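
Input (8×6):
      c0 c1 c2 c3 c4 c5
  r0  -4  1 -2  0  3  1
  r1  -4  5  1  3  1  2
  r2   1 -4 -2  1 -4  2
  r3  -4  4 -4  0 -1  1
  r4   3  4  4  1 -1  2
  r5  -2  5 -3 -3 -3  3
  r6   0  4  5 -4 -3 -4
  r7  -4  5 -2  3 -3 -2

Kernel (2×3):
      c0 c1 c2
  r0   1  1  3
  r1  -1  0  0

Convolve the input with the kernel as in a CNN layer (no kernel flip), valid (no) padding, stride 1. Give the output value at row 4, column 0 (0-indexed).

21

The receptive field on the input at this output position is [3 4 4 / -2 5 -3]. Elementwise product with the kernel and sum: 3·1 + 4·1 + 4·3 + -2·-1.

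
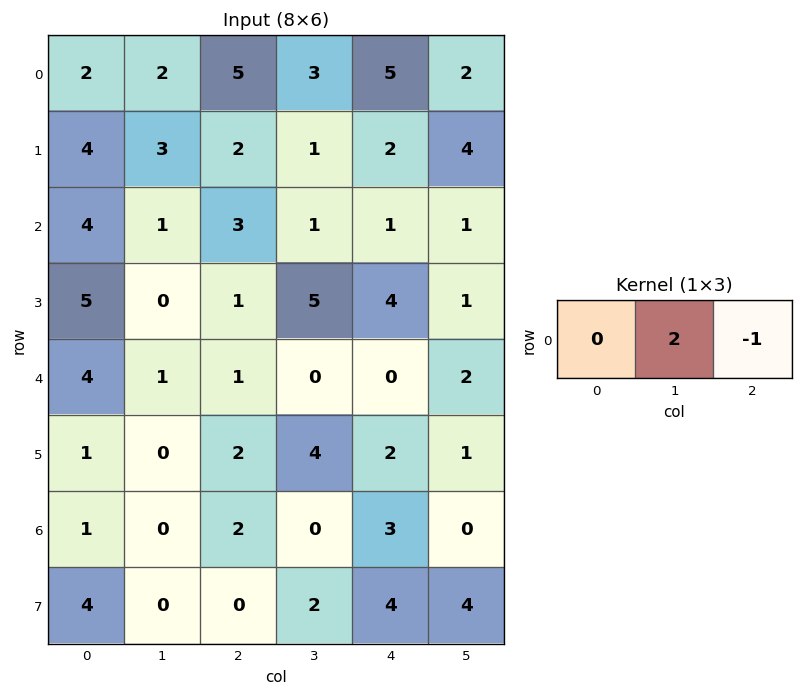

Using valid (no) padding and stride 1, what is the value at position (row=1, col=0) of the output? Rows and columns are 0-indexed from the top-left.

4

The receptive field on the input at this output position is [4 3 2]. Elementwise product with the kernel and sum: 3·2 + 2·-1.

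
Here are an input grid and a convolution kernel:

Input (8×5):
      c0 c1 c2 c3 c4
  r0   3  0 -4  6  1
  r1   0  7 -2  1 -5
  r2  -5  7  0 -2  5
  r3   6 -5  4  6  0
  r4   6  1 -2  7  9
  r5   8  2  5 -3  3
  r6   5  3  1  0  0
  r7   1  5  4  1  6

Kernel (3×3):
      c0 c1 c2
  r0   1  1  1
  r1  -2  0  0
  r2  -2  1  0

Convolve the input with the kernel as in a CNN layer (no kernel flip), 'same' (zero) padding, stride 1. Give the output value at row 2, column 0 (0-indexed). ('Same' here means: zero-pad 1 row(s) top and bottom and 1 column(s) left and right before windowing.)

13

The receptive field on the zero-padded input at this output position is [0 0 7 / 0 -5 7 / 0 6 -5]. Elementwise product with the kernel and sum: 0·1 + 0·1 + 7·1 + 0·-2 + 0·-2 + 6·1.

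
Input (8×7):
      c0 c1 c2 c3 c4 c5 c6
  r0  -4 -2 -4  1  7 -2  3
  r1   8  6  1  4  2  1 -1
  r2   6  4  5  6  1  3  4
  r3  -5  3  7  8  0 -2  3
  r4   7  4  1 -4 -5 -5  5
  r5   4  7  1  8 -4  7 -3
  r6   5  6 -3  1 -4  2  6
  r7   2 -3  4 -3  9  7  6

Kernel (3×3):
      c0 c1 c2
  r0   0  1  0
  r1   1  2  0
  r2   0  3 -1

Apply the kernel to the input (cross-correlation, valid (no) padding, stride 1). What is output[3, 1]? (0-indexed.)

8

The receptive field on the input at this output position is [3 7 8 / 4 1 -4 / 7 1 8]. Elementwise product with the kernel and sum: 7·1 + 4·1 + 1·2 + 1·3 + 8·-1.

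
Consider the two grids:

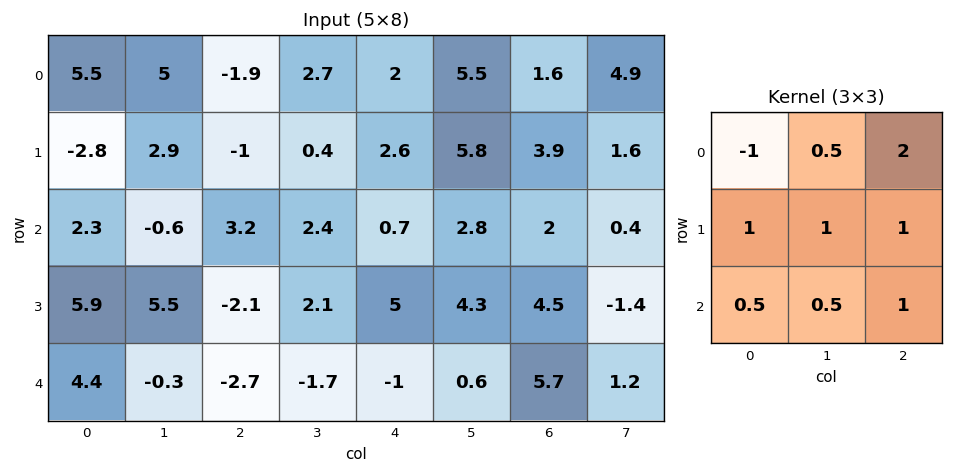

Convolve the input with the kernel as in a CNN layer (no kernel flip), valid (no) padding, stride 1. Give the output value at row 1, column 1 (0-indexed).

6.2

The receptive field on the input at this output position is [2.9 -1 0.4 / -0.6 3.2 2.4 / 5.5 -2.1 2.1]. Elementwise product with the kernel and sum: 2.9·-1 + -1·0.5 + 0.4·2 + -0.6·1 + 3.2·1 + 2.4·1 + 5.5·0.5 + -2.1·0.5 + 2.1·1.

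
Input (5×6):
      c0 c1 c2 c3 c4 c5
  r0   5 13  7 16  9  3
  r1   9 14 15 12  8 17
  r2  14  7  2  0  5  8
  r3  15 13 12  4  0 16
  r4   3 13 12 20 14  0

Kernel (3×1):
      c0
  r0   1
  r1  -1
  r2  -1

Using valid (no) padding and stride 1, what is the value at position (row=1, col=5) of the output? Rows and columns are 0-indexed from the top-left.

The receptive field on the input at this output position is [17 / 8 / 16]. Elementwise product with the kernel and sum: 17·1 + 8·-1 + 16·-1.

-7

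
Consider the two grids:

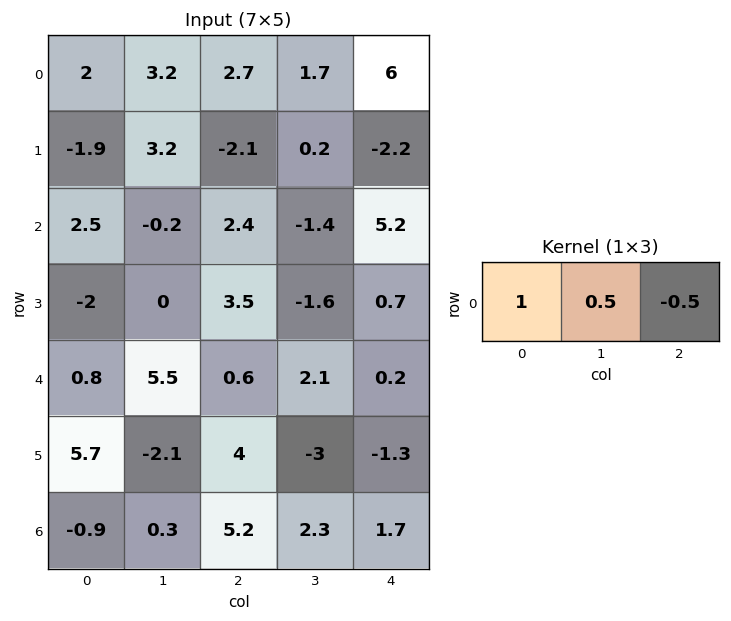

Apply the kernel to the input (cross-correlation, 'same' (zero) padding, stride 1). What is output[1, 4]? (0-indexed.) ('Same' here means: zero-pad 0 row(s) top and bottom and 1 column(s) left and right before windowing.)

The receptive field on the zero-padded input at this output position is [0.2 -2.2 0]. Elementwise product with the kernel and sum: 0.2·1 + -2.2·0.5 + 0·-0.5.

-0.9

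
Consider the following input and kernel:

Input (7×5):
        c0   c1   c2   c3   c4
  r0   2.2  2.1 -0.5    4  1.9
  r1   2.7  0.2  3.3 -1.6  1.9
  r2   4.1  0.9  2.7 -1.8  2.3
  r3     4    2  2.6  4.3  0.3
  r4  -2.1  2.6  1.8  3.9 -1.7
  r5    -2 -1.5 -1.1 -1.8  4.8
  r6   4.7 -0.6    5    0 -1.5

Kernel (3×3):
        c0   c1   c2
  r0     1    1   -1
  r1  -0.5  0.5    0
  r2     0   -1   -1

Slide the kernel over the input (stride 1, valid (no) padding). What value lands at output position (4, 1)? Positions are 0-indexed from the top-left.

-4.3

The receptive field on the input at this output position is [2.6 1.8 3.9 / -1.5 -1.1 -1.8 / -0.6 5 0]. Elementwise product with the kernel and sum: 2.6·1 + 1.8·1 + 3.9·-1 + -1.5·-0.5 + -1.1·0.5 + 5·-1 + 0·-1.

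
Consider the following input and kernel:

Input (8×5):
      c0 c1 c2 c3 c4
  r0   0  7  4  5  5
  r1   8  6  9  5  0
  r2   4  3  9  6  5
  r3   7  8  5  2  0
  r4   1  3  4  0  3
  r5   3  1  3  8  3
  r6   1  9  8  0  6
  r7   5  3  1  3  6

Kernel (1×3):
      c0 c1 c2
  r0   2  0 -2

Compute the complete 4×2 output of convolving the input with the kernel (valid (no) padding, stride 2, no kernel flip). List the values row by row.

Output[0,0]: The receptive field on the input at this output position is [0 7 4]. Elementwise product with the kernel and sum: 0·2 + 4·-2.
Output[0,1]: The receptive field on the input at this output position is [4 5 5]. Elementwise product with the kernel and sum: 4·2 + 5·-2.

-8 -2
-10 8
-6 2
-14 4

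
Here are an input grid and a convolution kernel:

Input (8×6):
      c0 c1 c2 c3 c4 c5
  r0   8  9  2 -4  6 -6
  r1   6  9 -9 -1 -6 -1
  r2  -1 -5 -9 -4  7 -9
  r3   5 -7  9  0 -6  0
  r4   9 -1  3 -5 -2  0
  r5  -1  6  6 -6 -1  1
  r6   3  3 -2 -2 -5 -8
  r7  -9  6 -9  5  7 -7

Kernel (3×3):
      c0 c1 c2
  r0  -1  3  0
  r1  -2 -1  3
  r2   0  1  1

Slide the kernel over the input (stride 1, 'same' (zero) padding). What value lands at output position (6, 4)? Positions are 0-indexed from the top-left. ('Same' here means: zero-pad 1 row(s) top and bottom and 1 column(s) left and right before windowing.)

The receptive field on the zero-padded input at this output position is [-6 -1 1 / -2 -5 -8 / 5 7 -7]. Elementwise product with the kernel and sum: -6·-1 + -1·3 + -2·-2 + -5·-1 + -8·3 + 7·1 + -7·1.

-12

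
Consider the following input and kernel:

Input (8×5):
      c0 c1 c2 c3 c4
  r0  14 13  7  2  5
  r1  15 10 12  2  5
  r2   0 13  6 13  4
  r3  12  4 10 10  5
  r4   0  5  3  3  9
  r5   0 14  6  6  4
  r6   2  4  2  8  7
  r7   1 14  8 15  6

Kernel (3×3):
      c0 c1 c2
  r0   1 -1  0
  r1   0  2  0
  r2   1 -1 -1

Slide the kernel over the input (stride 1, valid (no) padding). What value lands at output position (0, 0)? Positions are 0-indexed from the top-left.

2

The receptive field on the input at this output position is [14 13 7 / 15 10 12 / 0 13 6]. Elementwise product with the kernel and sum: 14·1 + 13·-1 + 10·2 + 0·1 + 13·-1 + 6·-1.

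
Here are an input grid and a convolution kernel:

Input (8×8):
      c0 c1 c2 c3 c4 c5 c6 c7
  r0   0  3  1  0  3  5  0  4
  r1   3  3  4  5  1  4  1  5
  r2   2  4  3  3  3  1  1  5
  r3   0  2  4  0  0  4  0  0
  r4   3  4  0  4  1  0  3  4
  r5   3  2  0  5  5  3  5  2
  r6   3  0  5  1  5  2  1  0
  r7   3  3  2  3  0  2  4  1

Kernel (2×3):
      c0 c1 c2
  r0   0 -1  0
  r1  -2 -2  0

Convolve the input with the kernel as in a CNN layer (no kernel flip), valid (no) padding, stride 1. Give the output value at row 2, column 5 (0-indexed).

-9

The receptive field on the input at this output position is [1 1 5 / 4 0 0]. Elementwise product with the kernel and sum: 1·-1 + 4·-2 + 0·-2.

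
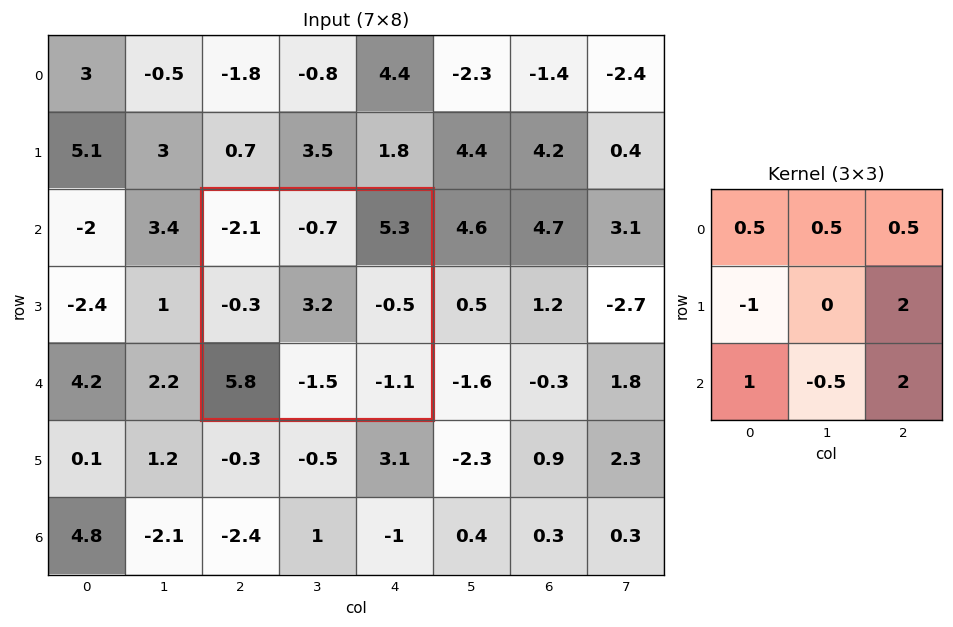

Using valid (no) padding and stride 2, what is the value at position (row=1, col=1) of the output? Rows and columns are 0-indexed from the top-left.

The receptive field on the input at this output position is [-2.1 -0.7 5.3 / -0.3 3.2 -0.5 / 5.8 -1.5 -1.1]. Elementwise product with the kernel and sum: -2.1·0.5 + -0.7·0.5 + 5.3·0.5 + -0.3·-1 + -0.5·2 + 5.8·1 + -1.5·-0.5 + -1.1·2.

4.9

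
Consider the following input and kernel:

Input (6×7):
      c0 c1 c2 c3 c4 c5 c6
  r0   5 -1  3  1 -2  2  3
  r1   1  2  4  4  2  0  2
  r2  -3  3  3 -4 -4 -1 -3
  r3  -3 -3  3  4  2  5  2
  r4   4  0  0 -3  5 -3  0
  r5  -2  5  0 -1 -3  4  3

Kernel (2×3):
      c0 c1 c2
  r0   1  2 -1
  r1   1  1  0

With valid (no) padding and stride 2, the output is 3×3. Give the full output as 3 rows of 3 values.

Output[0,0]: The receptive field on the input at this output position is [5 -1 3 / 1 2 4]. Elementwise product with the kernel and sum: 5·1 + -1·2 + 3·-1 + 1·1 + 2·1.

3 15 1
-6 6 4
7 -12 0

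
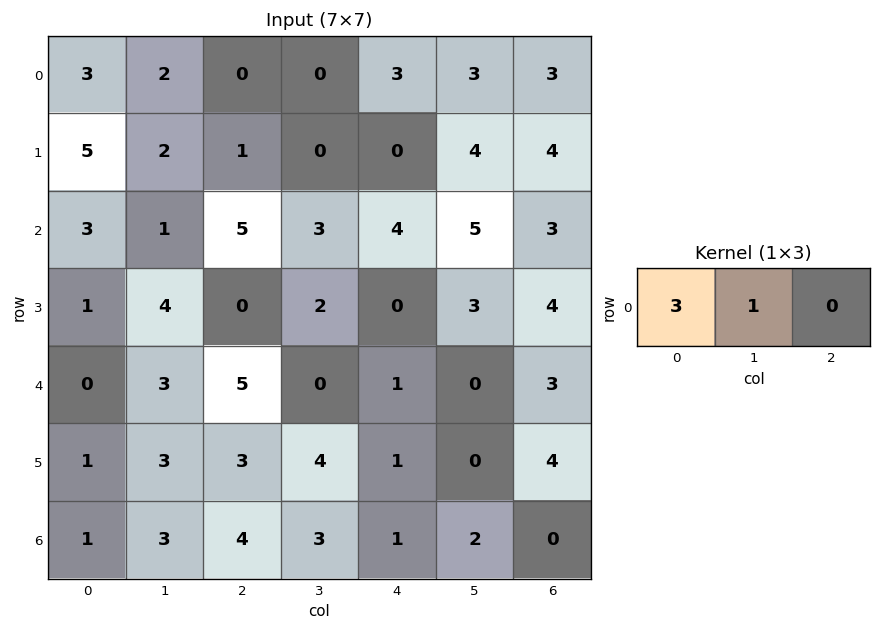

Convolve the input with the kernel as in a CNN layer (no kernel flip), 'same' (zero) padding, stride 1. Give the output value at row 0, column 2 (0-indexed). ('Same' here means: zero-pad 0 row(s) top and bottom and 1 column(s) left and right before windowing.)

The receptive field on the zero-padded input at this output position is [2 0 0]. Elementwise product with the kernel and sum: 2·3 + 0·1.

6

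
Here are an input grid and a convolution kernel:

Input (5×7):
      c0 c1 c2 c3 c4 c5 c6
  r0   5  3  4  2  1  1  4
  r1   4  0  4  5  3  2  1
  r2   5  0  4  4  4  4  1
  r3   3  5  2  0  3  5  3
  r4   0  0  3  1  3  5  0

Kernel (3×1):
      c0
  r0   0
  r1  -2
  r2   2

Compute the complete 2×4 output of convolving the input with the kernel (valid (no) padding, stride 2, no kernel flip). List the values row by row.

2 0 2 0
-6 2 0 -6

Output[0,0]: The receptive field on the input at this output position is [5 / 4 / 5]. Elementwise product with the kernel and sum: 4·-2 + 5·2.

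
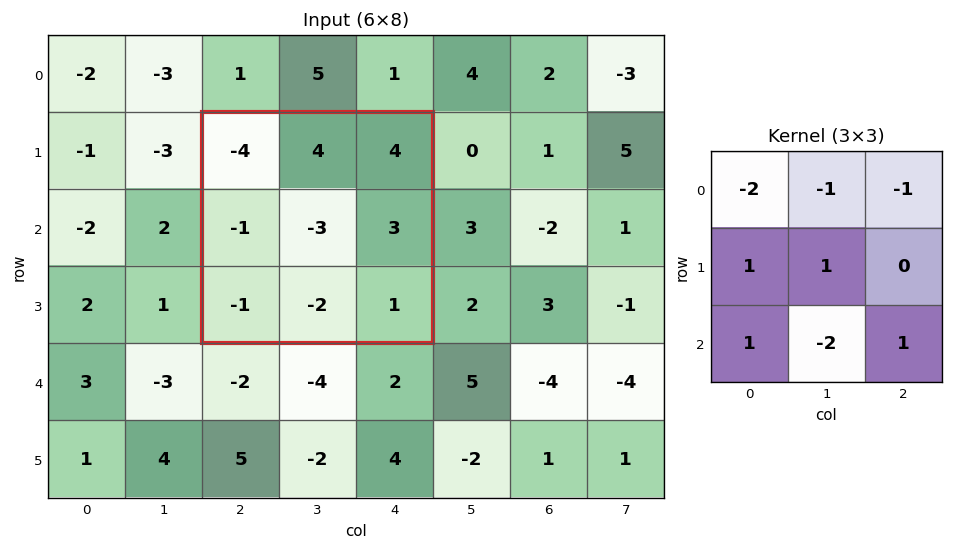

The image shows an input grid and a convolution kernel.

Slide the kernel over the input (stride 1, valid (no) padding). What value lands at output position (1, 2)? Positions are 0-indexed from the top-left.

0

The receptive field on the input at this output position is [-4 4 4 / -1 -3 3 / -1 -2 1]. Elementwise product with the kernel and sum: -4·-2 + 4·-1 + 4·-1 + -1·1 + -3·1 + -1·1 + -2·-2 + 1·1.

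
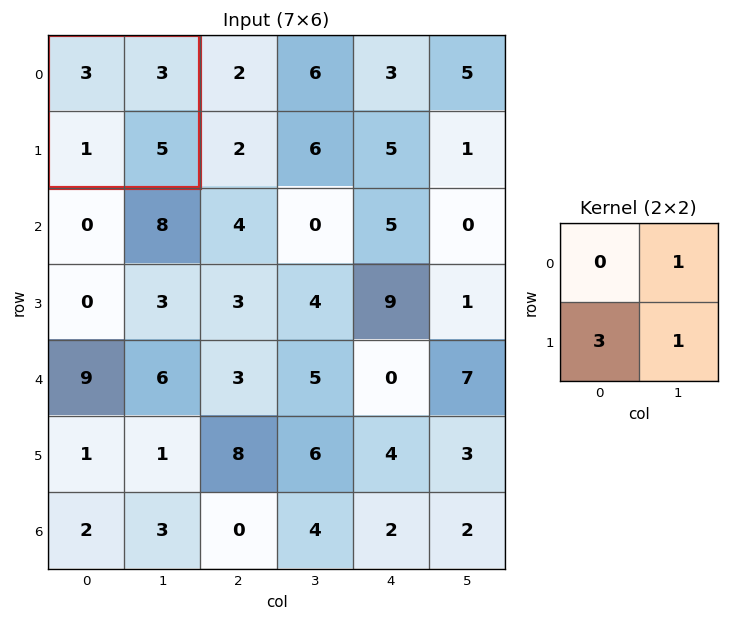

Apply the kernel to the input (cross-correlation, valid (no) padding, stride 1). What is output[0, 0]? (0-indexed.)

The receptive field on the input at this output position is [3 3 / 1 5]. Elementwise product with the kernel and sum: 3·1 + 1·3 + 5·1.

11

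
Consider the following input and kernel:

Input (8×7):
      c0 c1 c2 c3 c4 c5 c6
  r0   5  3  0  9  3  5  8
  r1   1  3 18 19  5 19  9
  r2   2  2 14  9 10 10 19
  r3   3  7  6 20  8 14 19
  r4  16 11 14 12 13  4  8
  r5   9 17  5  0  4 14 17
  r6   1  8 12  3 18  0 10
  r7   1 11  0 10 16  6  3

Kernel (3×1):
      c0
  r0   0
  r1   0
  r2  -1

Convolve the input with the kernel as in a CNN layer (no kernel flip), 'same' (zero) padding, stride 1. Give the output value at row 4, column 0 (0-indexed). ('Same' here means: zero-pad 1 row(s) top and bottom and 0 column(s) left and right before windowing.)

The receptive field on the zero-padded input at this output position is [3 / 16 / 9]. Elementwise product with the kernel and sum: 9·-1.

-9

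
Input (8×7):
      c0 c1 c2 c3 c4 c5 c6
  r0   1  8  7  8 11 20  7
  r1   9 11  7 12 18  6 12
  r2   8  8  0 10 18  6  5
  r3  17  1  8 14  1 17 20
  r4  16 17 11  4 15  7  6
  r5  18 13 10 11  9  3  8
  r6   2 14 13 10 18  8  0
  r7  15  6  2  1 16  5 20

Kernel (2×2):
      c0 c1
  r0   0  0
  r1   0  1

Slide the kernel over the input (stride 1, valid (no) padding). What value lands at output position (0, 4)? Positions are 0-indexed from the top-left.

6

The receptive field on the input at this output position is [11 20 / 18 6]. Elementwise product with the kernel and sum: 6·1.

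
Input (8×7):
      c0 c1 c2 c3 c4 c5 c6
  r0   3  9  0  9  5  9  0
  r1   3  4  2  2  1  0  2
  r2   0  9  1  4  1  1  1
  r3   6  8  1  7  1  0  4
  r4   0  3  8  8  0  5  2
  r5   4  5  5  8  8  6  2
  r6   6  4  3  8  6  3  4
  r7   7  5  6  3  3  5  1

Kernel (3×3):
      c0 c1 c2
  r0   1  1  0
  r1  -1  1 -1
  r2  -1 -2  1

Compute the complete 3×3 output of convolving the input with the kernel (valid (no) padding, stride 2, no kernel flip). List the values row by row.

Output[0,0]: The receptive field on the input at this output position is [3 9 0 / 3 4 2 / 0 9 1]. Elementwise product with the kernel and sum: 3·1 + 9·1 + 3·-1 + 4·1 + 2·-1 + 0·-1 + 9·-2 + 1·1.

-6 0 9
12 -14 -11
-12 -2 -7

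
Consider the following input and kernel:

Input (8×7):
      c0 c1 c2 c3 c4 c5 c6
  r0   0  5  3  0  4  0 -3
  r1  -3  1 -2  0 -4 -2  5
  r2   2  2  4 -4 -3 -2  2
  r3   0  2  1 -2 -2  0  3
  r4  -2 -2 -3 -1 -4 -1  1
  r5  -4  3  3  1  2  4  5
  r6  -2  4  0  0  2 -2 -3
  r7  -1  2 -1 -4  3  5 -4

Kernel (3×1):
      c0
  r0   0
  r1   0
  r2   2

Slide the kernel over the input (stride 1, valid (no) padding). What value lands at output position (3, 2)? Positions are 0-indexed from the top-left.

The receptive field on the input at this output position is [1 / -3 / 3]. Elementwise product with the kernel and sum: 3·2.

6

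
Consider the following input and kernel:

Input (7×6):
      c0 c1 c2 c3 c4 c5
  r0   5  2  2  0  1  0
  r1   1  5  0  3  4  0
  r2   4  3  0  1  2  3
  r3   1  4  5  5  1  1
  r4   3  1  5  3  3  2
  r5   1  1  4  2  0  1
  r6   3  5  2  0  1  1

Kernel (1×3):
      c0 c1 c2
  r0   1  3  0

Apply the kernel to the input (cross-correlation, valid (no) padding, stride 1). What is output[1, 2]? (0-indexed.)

The receptive field on the input at this output position is [0 3 4]. Elementwise product with the kernel and sum: 0·1 + 3·3.

9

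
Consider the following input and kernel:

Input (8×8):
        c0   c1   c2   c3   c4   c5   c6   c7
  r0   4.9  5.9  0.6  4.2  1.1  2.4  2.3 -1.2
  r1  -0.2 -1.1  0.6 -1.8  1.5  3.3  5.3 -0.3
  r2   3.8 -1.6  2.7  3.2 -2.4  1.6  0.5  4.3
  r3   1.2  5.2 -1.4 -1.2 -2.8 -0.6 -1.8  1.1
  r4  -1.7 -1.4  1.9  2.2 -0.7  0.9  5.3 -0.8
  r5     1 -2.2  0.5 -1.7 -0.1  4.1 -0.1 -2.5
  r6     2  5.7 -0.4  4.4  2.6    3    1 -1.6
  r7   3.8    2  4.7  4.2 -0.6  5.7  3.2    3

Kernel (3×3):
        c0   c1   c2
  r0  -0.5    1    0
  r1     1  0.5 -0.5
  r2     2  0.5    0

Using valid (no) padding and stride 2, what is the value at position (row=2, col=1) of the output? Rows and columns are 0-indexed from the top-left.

2.35

The receptive field on the input at this output position is [1.9 2.2 -0.7 / 0.5 -1.7 -0.1 / -0.4 4.4 2.6]. Elementwise product with the kernel and sum: 1.9·-0.5 + 2.2·1 + 0.5·1 + -1.7·0.5 + -0.1·-0.5 + -0.4·2 + 4.4·0.5.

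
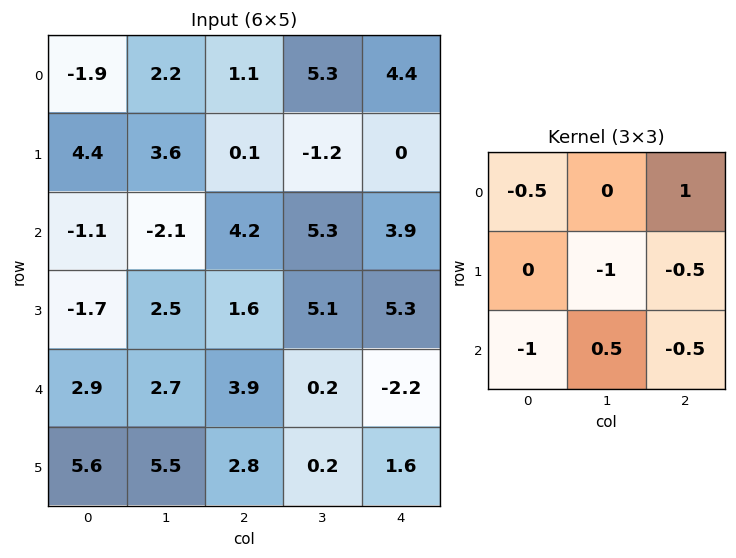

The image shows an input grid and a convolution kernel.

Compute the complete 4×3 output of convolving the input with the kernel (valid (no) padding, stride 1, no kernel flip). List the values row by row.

Output[0,0]: The receptive field on the input at this output position is [-1.9 2.2 1.1 / 4.4 3.6 0.1 / -1.1 -2.1 4.2]. Elementwise product with the kernel and sum: -1.9·-0.5 + 1.1·1 + 3.6·-1 + 0.1·-0.5 + -1.1·-1 + -2.1·0.5 + 4.2·-0.5.
Output[0,1]: The receptive field on the input at this output position is [2.2 1.1 5.3 / 3.6 0.1 -1.2 / -2.1 4.2 5.3]. Elementwise product with the kernel and sum: 2.2·-0.5 + 5.3·1 + 0.1·-1 + -1.2·-0.5 + -2.1·-1 + 4.2·0.5 + 5.3·-0.5.

-3.65 6.25 1.55
0.05 -14.1 -9
-2.05 1.35 -8.65
-6.45 -4.35 1.9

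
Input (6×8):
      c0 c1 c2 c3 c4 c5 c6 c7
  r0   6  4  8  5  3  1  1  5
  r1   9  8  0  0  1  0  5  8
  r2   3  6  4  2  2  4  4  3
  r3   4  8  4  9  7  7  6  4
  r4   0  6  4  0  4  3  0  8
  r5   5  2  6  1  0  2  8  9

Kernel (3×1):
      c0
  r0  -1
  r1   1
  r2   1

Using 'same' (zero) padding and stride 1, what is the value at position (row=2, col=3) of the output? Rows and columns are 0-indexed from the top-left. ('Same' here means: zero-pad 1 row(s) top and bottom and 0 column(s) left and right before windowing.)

11

The receptive field on the zero-padded input at this output position is [0 / 2 / 9]. Elementwise product with the kernel and sum: 0·-1 + 2·1 + 9·1.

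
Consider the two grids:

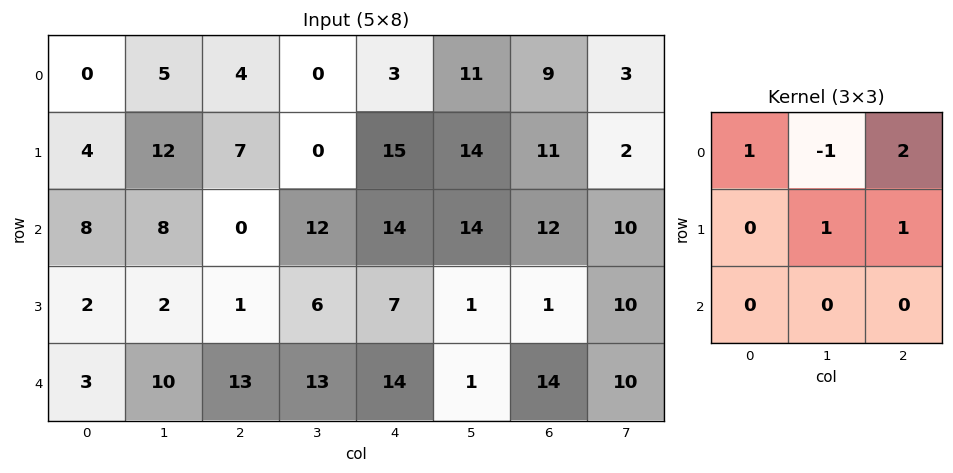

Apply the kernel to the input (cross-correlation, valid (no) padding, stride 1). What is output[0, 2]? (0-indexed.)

The receptive field on the input at this output position is [4 0 3 / 7 0 15 / 0 12 14]. Elementwise product with the kernel and sum: 4·1 + 0·-1 + 3·2 + 0·1 + 15·1.

25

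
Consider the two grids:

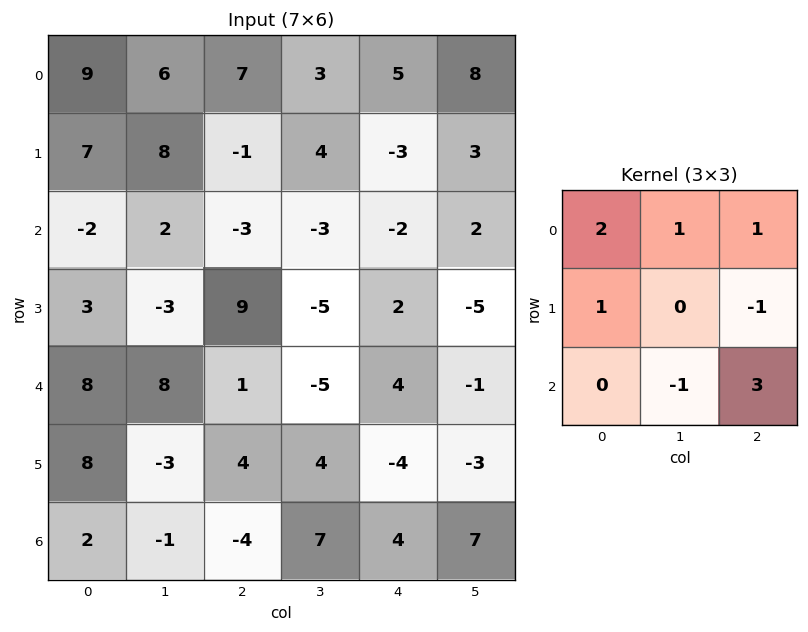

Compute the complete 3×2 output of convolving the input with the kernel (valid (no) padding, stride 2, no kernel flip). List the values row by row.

Output[0,0]: The receptive field on the input at this output position is [9 6 7 / 7 8 -1 / -2 2 -3]. Elementwise product with the kernel and sum: 9·2 + 6·1 + 7·1 + 7·1 + -1·-1 + 2·-1 + -3·3.

28 21
-16 13
18 14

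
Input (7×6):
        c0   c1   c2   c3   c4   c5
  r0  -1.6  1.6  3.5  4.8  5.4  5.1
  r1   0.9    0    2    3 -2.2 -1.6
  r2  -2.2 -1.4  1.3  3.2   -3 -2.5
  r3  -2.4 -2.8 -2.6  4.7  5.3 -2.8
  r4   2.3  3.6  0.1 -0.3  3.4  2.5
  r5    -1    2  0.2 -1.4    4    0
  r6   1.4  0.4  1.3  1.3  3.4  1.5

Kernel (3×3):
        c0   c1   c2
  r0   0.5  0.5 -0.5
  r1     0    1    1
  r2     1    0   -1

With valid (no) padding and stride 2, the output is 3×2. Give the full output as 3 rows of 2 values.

Output[0,0]: The receptive field on the input at this output position is [-1.6 1.6 3.5 / 0.9 0 2 / -2.2 -1.4 1.3]. Elementwise product with the kernel and sum: -1.6·0.5 + 1.6·0.5 + 3.5·-0.5 + 0·1 + 2·1 + -2.2·1 + 1.3·-1.

-3.25 6.55
-5.65 10.45
5.2 -1.3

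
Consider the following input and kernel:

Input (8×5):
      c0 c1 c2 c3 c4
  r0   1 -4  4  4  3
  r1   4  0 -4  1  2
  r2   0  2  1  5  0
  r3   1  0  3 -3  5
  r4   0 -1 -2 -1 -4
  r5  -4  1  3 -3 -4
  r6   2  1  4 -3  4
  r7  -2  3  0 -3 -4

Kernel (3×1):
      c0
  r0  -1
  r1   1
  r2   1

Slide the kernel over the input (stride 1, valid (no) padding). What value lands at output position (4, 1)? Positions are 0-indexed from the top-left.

The receptive field on the input at this output position is [-1 / 1 / 1]. Elementwise product with the kernel and sum: -1·-1 + 1·1 + 1·1.

3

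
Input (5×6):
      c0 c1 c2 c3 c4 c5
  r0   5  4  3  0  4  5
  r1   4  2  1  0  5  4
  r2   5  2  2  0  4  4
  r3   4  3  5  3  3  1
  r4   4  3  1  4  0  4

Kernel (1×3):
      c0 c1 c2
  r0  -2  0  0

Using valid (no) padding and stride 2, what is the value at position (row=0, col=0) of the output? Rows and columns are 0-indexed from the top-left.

The receptive field on the input at this output position is [5 4 3]. Elementwise product with the kernel and sum: 5·-2.

-10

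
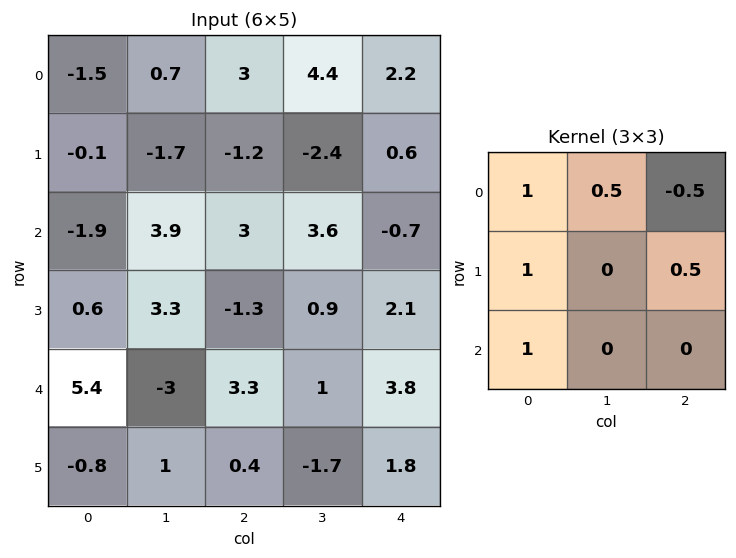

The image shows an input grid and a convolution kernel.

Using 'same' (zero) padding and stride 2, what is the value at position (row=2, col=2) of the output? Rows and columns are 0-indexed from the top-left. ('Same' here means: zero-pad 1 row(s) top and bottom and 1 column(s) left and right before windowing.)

1.25

The receptive field on the zero-padded input at this output position is [0.9 2.1 0 / 1 3.8 0 / -1.7 1.8 0]. Elementwise product with the kernel and sum: 0.9·1 + 2.1·0.5 + 0·-0.5 + 1·1 + 0·0.5 + -1.7·1.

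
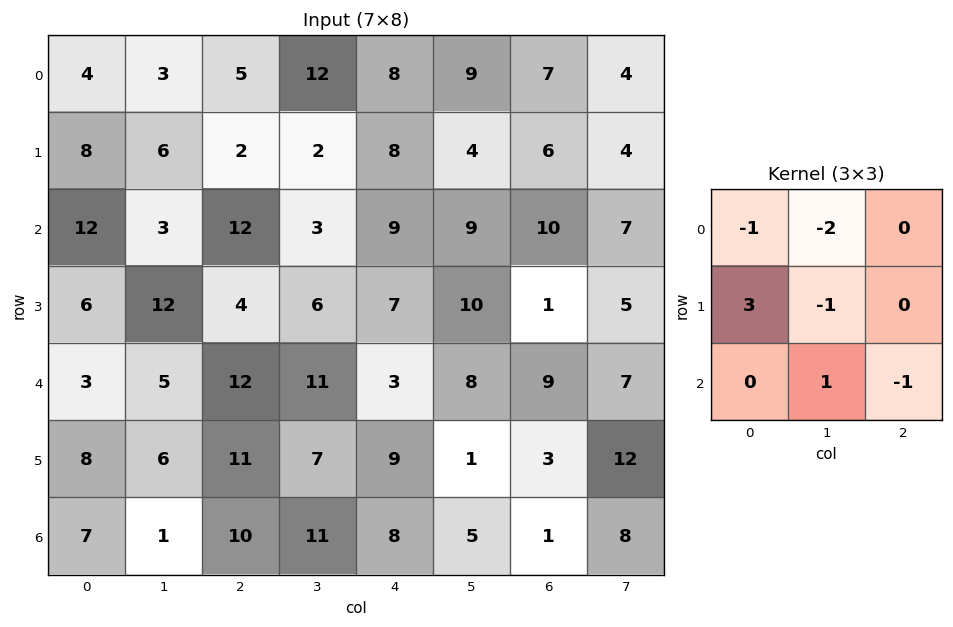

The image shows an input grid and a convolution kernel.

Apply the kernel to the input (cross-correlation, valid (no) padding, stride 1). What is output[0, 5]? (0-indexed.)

-14

The receptive field on the input at this output position is [9 7 4 / 4 6 4 / 9 10 7]. Elementwise product with the kernel and sum: 9·-1 + 7·-2 + 4·3 + 6·-1 + 10·1 + 7·-1.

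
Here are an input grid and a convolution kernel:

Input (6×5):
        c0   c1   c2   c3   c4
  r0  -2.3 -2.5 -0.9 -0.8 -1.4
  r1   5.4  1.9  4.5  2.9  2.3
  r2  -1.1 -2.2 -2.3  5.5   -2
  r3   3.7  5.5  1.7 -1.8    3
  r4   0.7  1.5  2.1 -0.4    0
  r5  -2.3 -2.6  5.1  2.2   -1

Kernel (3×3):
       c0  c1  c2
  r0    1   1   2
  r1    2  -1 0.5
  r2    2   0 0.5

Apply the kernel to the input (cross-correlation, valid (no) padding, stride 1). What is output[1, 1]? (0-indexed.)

The receptive field on the input at this output position is [1.9 4.5 2.9 / -2.2 -2.3 5.5 / 5.5 1.7 -1.8]. Elementwise product with the kernel and sum: 1.9·1 + 4.5·1 + 2.9·2 + -2.2·2 + -2.3·-1 + 5.5·0.5 + 5.5·2 + -1.8·0.5.

22.95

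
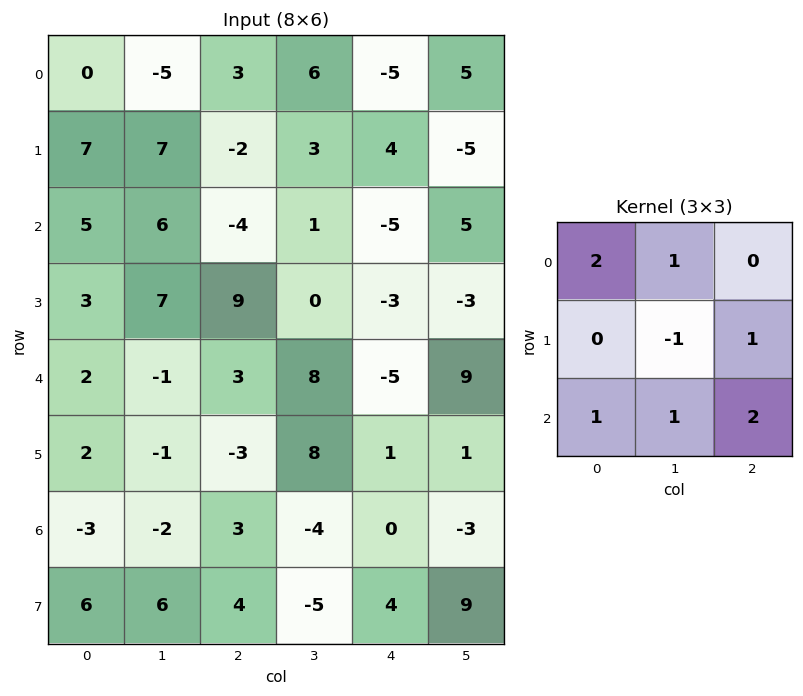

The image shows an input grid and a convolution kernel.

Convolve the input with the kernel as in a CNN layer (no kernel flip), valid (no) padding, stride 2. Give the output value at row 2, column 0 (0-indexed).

2

The receptive field on the input at this output position is [2 -1 3 / 2 -1 -3 / -3 -2 3]. Elementwise product with the kernel and sum: 2·2 + -1·1 + -1·-1 + -3·1 + -3·1 + -2·1 + 3·2.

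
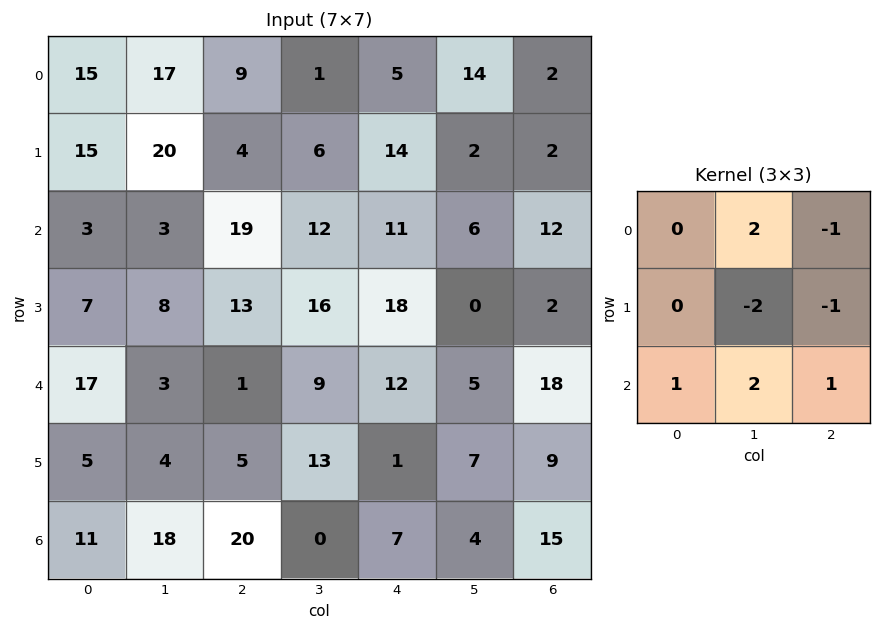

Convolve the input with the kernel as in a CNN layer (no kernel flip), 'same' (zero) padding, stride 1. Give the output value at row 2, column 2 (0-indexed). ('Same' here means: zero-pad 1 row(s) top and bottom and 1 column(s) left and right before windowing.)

The receptive field on the zero-padded input at this output position is [20 4 6 / 3 19 12 / 8 13 16]. Elementwise product with the kernel and sum: 4·2 + 6·-1 + 19·-2 + 12·-1 + 8·1 + 13·2 + 16·1.

2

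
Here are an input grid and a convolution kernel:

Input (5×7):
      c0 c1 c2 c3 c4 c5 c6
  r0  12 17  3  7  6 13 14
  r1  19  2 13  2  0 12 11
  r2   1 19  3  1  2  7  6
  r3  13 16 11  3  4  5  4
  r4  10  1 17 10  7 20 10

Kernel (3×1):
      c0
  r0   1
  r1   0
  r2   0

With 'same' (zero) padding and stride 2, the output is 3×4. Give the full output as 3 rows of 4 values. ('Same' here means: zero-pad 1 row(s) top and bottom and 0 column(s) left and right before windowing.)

0 0 0 0
19 13 0 11
13 11 4 4

Output[0,0]: The receptive field on the zero-padded input at this output position is [0 / 12 / 19]. Elementwise product with the kernel and sum: 0·1.
Output[0,1]: The receptive field on the zero-padded input at this output position is [0 / 3 / 13]. Elementwise product with the kernel and sum: 0·1.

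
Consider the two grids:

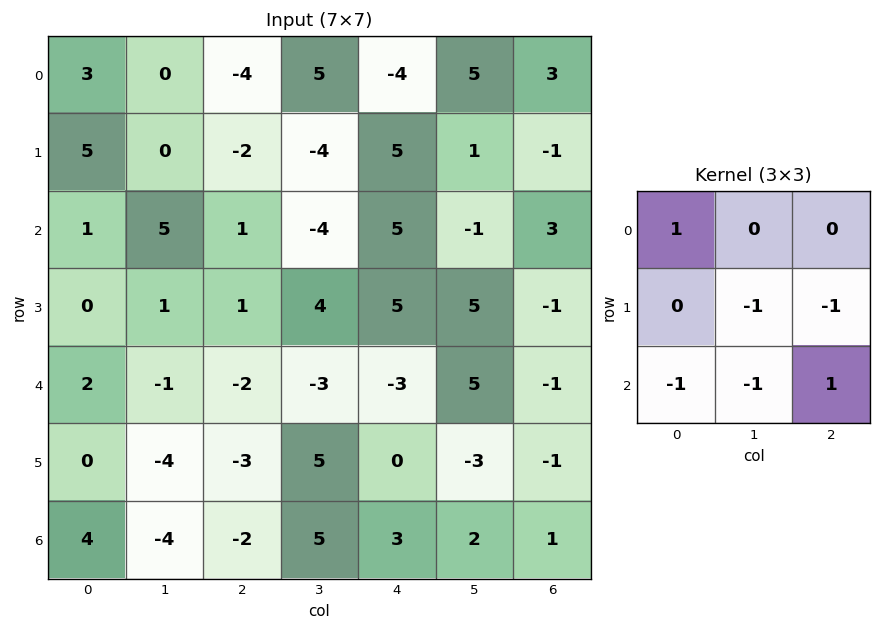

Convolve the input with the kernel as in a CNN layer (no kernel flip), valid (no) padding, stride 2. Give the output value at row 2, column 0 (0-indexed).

7

The receptive field on the input at this output position is [2 -1 -2 / 0 -4 -3 / 4 -4 -2]. Elementwise product with the kernel and sum: 2·1 + -4·-1 + -3·-1 + 4·-1 + -4·-1 + -2·1.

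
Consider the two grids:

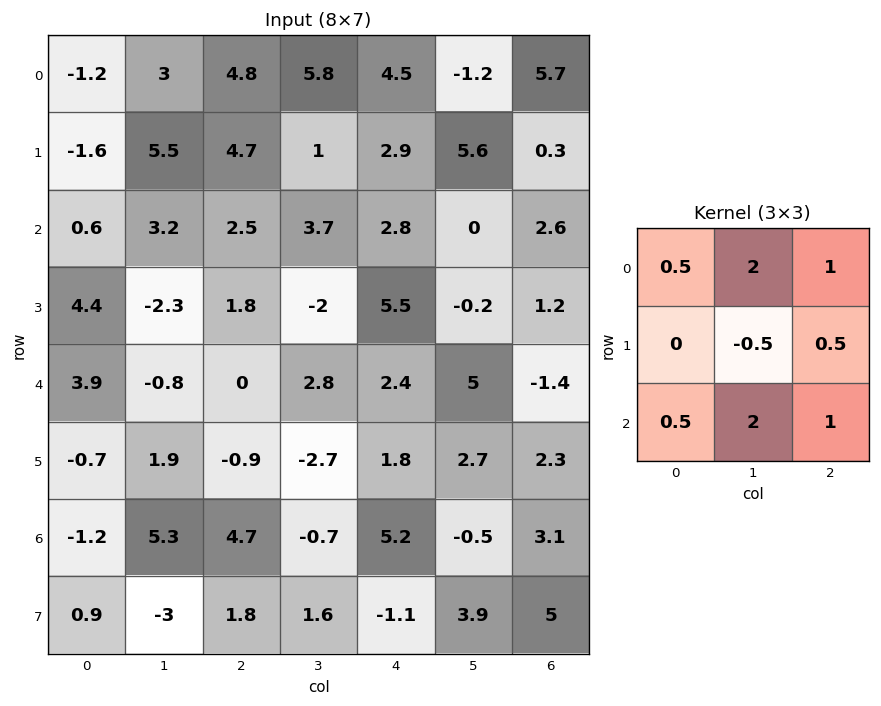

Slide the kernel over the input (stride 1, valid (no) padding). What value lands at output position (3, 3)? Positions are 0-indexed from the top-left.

The receptive field on the input at this output position is [-2 5.5 -0.2 / 2.8 2.4 5 / -2.7 1.8 2.7]. Elementwise product with the kernel and sum: -2·0.5 + 5.5·2 + -0.2·1 + 2.4·-0.5 + 5·0.5 + -2.7·0.5 + 1.8·2 + 2.7·1.

16.05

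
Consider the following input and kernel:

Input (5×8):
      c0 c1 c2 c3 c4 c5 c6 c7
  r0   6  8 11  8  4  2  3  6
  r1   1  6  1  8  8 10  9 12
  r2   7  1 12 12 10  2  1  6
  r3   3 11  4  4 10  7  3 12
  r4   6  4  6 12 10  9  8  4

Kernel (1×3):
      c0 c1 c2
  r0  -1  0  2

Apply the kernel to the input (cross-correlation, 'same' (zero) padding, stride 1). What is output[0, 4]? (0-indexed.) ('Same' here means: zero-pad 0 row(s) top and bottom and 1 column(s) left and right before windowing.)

The receptive field on the zero-padded input at this output position is [8 4 2]. Elementwise product with the kernel and sum: 8·-1 + 2·2.

-4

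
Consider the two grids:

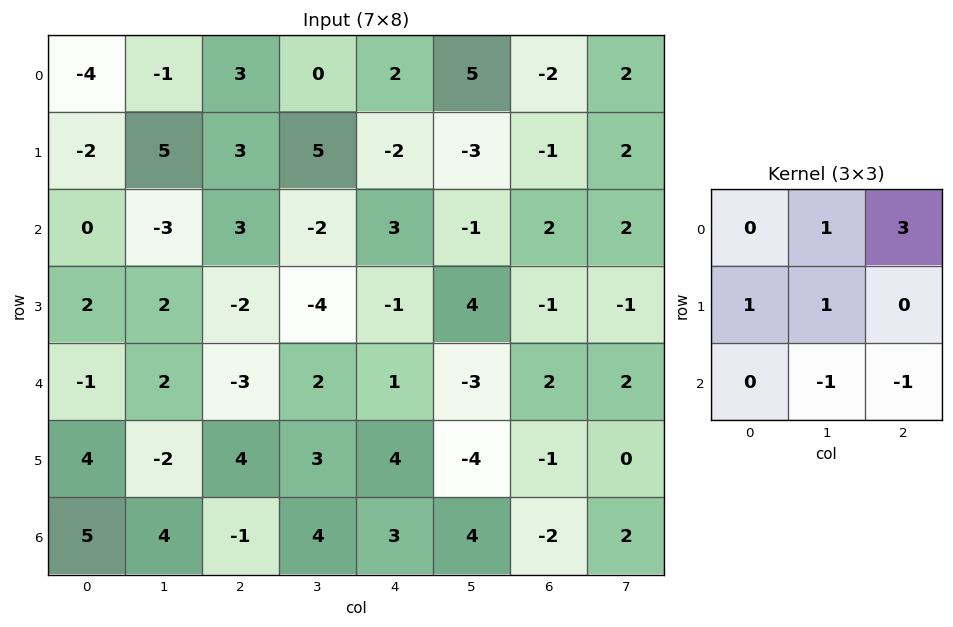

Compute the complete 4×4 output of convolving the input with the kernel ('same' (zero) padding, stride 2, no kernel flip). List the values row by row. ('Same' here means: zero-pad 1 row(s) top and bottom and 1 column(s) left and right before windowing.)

Output[0,0]: The receptive field on the zero-padded input at this output position is [0 0 0 / 0 -4 -1 / 0 -2 5]. Elementwise product with the kernel and sum: 0·1 + 0·3 + 0·1 + -4·1 + -2·-1 + 5·-1.
Output[0,1]: The receptive field on the zero-padded input at this output position is [0 0 0 / -1 3 0 / 5 3 5]. Elementwise product with the kernel and sum: 0·1 + 0·3 + -1·1 + 3·1 + 3·-1 + 5·-1.

-7 -6 7 2
9 24 -13 8
5 -22 14 -4
3 16 -1 1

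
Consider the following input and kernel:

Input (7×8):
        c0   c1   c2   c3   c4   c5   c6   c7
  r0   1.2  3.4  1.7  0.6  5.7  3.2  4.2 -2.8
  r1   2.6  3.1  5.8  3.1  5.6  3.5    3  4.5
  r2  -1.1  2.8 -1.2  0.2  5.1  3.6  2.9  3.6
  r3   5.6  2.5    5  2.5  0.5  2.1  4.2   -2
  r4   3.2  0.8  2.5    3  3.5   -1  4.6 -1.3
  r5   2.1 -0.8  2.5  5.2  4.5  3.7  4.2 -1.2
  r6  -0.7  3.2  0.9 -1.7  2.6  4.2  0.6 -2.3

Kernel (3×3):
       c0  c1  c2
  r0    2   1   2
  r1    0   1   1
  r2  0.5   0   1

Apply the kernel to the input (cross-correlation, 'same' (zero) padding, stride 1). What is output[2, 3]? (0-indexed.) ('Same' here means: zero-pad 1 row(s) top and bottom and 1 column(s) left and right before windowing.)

34.2

The receptive field on the zero-padded input at this output position is [5.8 3.1 5.6 / -1.2 0.2 5.1 / 5 2.5 0.5]. Elementwise product with the kernel and sum: 5.8·2 + 3.1·1 + 5.6·2 + 0.2·1 + 5.1·1 + 5·0.5 + 0.5·1.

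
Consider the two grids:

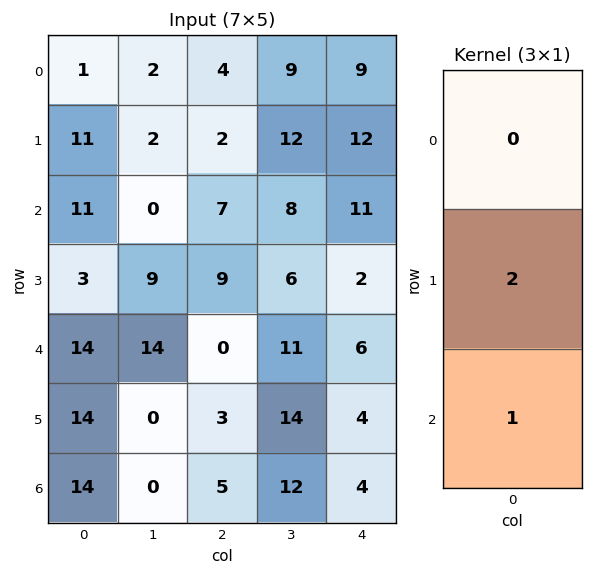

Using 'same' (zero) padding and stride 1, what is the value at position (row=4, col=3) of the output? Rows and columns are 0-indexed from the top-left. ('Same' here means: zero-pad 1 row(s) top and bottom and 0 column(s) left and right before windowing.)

36

The receptive field on the zero-padded input at this output position is [6 / 11 / 14]. Elementwise product with the kernel and sum: 11·2 + 14·1.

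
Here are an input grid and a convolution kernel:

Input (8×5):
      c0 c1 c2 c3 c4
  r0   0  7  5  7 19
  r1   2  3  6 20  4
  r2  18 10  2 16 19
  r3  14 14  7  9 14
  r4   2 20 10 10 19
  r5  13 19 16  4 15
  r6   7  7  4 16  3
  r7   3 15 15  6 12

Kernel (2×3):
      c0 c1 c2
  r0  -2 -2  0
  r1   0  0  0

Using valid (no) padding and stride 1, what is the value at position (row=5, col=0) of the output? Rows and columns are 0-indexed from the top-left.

-64

The receptive field on the input at this output position is [13 19 16 / 7 7 4]. Elementwise product with the kernel and sum: 13·-2 + 19·-2.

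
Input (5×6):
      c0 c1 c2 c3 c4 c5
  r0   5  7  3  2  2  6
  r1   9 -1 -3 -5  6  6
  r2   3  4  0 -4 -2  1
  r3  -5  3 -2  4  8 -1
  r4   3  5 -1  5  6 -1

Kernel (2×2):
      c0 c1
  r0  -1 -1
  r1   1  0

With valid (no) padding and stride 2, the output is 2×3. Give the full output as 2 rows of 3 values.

Output[0,0]: The receptive field on the input at this output position is [5 7 / 9 -1]. Elementwise product with the kernel and sum: 5·-1 + 7·-1 + 9·1.
Output[0,1]: The receptive field on the input at this output position is [3 2 / -3 -5]. Elementwise product with the kernel and sum: 3·-1 + 2·-1 + -3·1.

-3 -8 -2
-12 2 9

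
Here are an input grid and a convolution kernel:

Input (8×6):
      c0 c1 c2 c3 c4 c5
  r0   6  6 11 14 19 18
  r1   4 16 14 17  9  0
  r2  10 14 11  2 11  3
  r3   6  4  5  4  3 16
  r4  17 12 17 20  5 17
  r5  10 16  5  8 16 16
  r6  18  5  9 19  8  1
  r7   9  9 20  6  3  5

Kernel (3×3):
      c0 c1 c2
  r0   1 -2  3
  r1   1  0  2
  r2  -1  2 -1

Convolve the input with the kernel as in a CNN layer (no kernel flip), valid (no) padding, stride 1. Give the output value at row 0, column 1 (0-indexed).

82

The receptive field on the input at this output position is [6 11 14 / 16 14 17 / 14 11 2]. Elementwise product with the kernel and sum: 6·1 + 11·-2 + 14·3 + 16·1 + 17·2 + 14·-1 + 11·2 + 2·-1.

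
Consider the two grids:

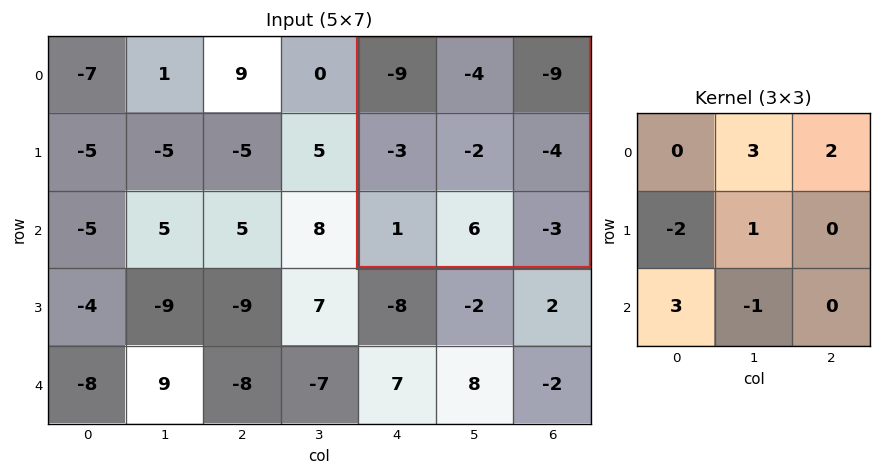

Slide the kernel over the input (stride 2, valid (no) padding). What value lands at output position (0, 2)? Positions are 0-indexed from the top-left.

The receptive field on the input at this output position is [-9 -4 -9 / -3 -2 -4 / 1 6 -3]. Elementwise product with the kernel and sum: -4·3 + -9·2 + -3·-2 + -2·1 + 1·3 + 6·-1.

-29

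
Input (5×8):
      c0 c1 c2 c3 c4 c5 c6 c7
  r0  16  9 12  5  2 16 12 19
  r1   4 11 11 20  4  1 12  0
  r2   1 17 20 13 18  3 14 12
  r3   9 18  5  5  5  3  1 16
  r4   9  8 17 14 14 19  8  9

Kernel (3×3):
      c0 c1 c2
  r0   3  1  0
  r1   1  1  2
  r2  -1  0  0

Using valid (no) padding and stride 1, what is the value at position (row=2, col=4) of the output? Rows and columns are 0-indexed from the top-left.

53

The receptive field on the input at this output position is [18 3 14 / 5 3 1 / 14 19 8]. Elementwise product with the kernel and sum: 18·3 + 3·1 + 5·1 + 3·1 + 1·2 + 14·-1.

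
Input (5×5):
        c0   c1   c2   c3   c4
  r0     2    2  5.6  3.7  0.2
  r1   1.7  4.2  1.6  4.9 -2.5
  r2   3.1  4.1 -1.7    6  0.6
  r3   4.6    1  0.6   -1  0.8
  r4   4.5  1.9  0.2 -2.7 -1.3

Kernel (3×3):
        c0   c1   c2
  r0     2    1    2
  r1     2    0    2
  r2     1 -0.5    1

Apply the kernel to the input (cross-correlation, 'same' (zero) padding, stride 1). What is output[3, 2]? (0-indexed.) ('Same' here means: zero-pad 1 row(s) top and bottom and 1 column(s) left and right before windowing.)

The receptive field on the zero-padded input at this output position is [4.1 -1.7 6 / 1 0.6 -1 / 1.9 0.2 -2.7]. Elementwise product with the kernel and sum: 4.1·2 + -1.7·1 + 6·2 + 1·2 + -1·2 + 1.9·1 + 0.2·-0.5 + -2.7·1.

17.6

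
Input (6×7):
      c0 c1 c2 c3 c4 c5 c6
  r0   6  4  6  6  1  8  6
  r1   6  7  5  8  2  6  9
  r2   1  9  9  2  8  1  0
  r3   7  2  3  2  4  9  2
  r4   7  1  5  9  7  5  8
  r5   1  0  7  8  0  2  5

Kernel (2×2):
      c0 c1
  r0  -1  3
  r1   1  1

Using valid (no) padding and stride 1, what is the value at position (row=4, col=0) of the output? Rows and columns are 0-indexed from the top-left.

-3

The receptive field on the input at this output position is [7 1 / 1 0]. Elementwise product with the kernel and sum: 7·-1 + 1·3 + 1·1 + 0·1.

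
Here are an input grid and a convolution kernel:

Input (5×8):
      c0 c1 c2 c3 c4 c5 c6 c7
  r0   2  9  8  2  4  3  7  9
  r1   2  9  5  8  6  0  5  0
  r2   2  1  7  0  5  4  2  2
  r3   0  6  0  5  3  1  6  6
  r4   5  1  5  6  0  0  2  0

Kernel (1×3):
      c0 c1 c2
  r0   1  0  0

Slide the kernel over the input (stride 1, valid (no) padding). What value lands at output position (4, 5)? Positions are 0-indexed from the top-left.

The receptive field on the input at this output position is [0 2 0]. Elementwise product with the kernel and sum: 0·1.

0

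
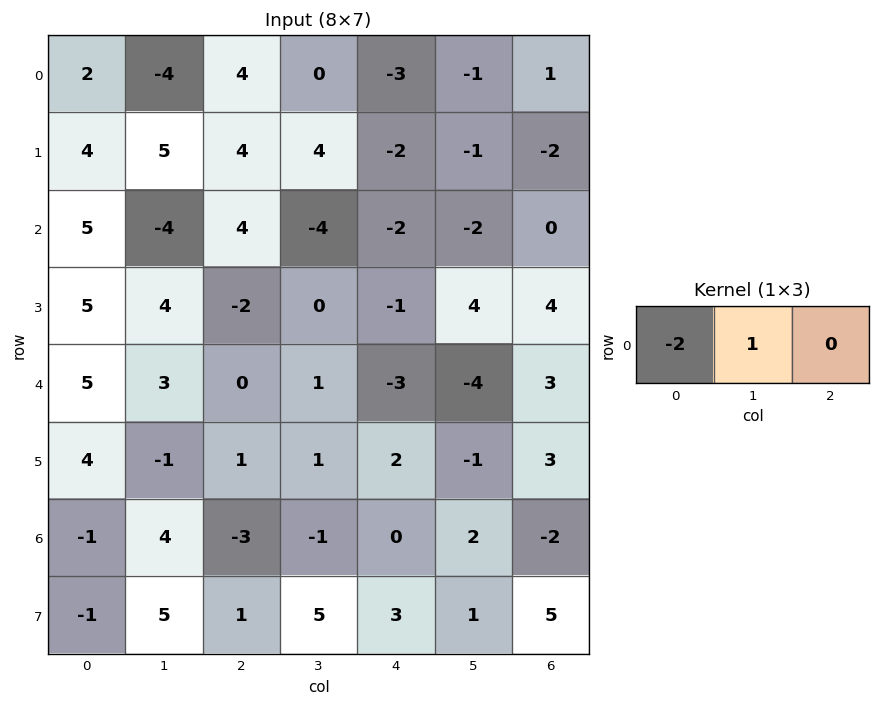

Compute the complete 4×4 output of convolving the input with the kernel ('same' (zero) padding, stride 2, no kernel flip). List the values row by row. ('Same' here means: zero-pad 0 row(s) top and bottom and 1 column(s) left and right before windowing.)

2 12 -3 3
5 12 6 4
5 -6 -5 11
-1 -11 2 -6

Output[0,0]: The receptive field on the zero-padded input at this output position is [0 2 -4]. Elementwise product with the kernel and sum: 0·-2 + 2·1.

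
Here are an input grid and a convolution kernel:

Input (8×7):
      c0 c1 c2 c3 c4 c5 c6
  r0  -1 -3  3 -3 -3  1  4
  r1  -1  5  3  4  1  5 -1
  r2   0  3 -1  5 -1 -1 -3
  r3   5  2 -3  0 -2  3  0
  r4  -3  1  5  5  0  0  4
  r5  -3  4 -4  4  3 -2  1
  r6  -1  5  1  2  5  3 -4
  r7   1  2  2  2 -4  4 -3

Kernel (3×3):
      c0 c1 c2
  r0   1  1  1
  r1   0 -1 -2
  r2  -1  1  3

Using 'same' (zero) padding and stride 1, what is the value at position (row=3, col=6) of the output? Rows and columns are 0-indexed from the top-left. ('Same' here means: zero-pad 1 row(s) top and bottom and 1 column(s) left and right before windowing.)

0

The receptive field on the zero-padded input at this output position is [-1 -3 0 / 3 0 0 / 0 4 0]. Elementwise product with the kernel and sum: -1·1 + -3·1 + 0·1 + 0·-1 + 0·-2 + 0·-1 + 4·1 + 0·3.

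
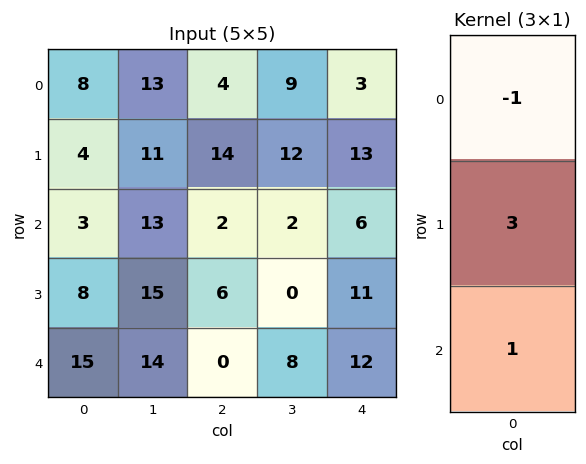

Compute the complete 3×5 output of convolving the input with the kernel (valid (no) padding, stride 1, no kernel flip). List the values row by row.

Output[0,0]: The receptive field on the input at this output position is [8 / 4 / 3]. Elementwise product with the kernel and sum: 8·-1 + 4·3 + 3·1.

7 33 40 29 42
13 43 -2 -6 16
36 46 16 6 39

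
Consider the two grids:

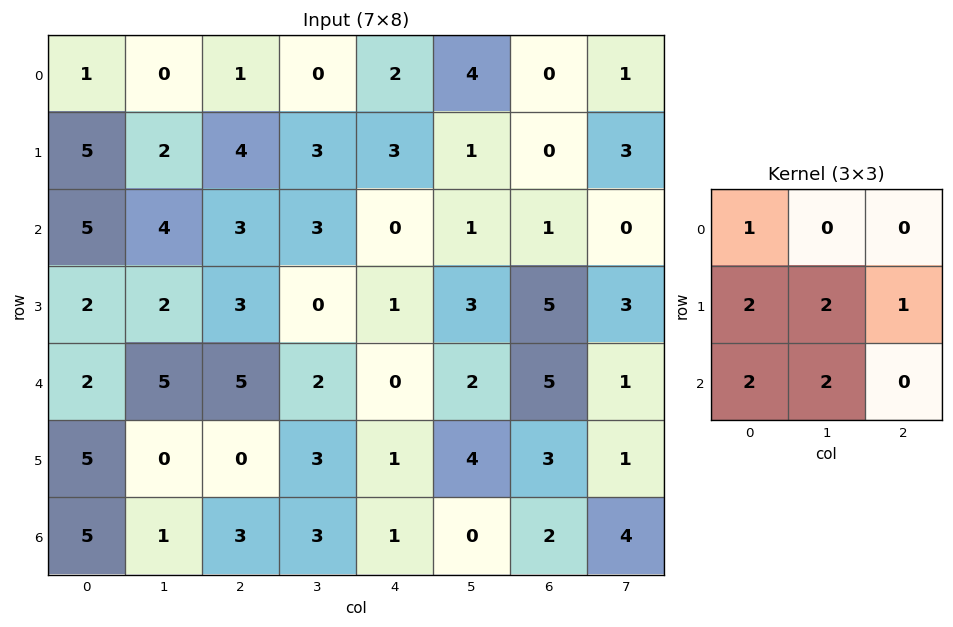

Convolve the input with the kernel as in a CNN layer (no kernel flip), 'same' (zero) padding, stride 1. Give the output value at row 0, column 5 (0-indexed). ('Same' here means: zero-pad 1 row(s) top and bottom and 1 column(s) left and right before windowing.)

The receptive field on the zero-padded input at this output position is [0 0 0 / 2 4 0 / 3 1 0]. Elementwise product with the kernel and sum: 0·1 + 2·2 + 4·2 + 0·1 + 3·2 + 1·2.

20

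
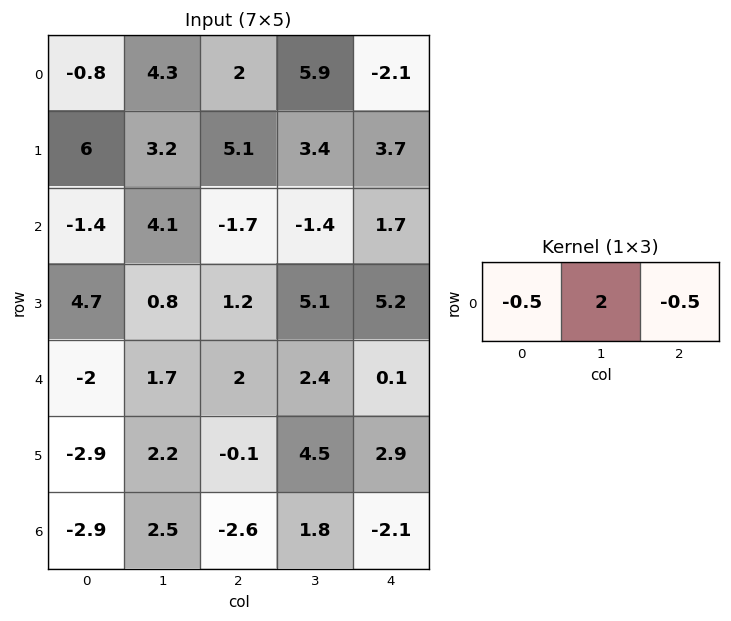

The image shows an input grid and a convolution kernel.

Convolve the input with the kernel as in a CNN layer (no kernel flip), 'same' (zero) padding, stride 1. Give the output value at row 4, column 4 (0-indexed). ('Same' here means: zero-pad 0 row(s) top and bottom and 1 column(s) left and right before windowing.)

The receptive field on the zero-padded input at this output position is [2.4 0.1 0]. Elementwise product with the kernel and sum: 2.4·-0.5 + 0.1·2 + 0·-0.5.

-1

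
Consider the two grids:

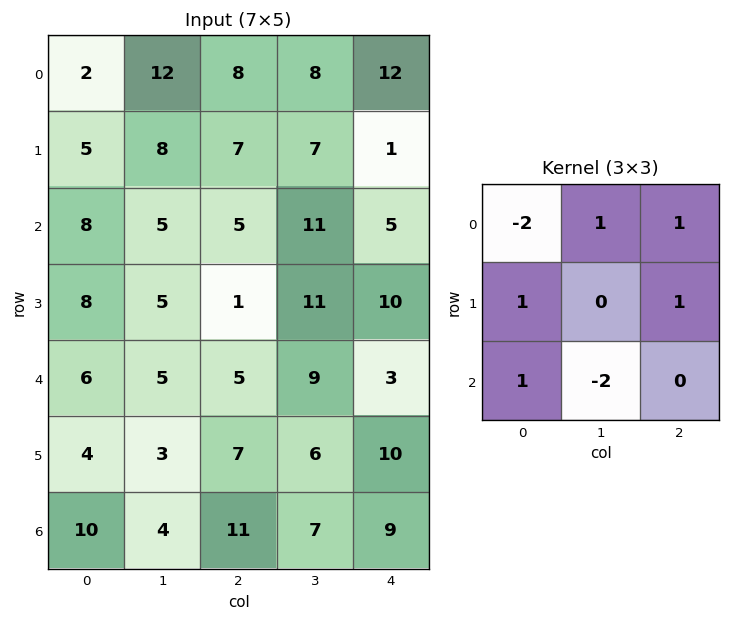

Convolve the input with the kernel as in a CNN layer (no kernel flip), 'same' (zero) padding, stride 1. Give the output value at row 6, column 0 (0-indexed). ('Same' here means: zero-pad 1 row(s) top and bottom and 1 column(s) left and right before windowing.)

The receptive field on the zero-padded input at this output position is [0 4 3 / 0 10 4 / 0 0 0]. Elementwise product with the kernel and sum: 0·-2 + 4·1 + 3·1 + 0·1 + 4·1 + 0·1 + 0·-2.

11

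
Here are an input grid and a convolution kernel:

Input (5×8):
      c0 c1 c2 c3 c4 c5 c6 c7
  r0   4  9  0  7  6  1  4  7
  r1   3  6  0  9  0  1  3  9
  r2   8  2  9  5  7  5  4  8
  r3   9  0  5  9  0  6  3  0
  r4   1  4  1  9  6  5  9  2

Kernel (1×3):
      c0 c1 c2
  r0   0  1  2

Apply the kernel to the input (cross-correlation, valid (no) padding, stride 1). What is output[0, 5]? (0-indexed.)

The receptive field on the input at this output position is [1 4 7]. Elementwise product with the kernel and sum: 4·1 + 7·2.

18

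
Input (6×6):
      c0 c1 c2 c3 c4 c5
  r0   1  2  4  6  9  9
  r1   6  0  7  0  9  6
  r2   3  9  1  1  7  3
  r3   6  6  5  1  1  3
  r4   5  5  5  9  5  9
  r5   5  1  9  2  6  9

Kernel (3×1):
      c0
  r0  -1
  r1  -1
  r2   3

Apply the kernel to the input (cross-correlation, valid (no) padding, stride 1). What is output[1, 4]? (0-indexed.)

The receptive field on the input at this output position is [9 / 7 / 1]. Elementwise product with the kernel and sum: 9·-1 + 7·-1 + 1·3.

-13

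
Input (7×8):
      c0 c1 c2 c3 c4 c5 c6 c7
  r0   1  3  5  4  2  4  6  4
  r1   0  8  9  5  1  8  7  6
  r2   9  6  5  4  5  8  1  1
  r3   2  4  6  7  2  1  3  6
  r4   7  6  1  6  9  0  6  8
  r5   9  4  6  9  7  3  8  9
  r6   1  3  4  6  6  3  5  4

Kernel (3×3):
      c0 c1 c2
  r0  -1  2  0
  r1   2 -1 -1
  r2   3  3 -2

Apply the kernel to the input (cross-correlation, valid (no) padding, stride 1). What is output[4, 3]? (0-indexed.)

50

The receptive field on the input at this output position is [6 9 0 / 9 7 3 / 6 6 3]. Elementwise product with the kernel and sum: 6·-1 + 9·2 + 9·2 + 7·-1 + 3·-1 + 6·3 + 6·3 + 3·-2.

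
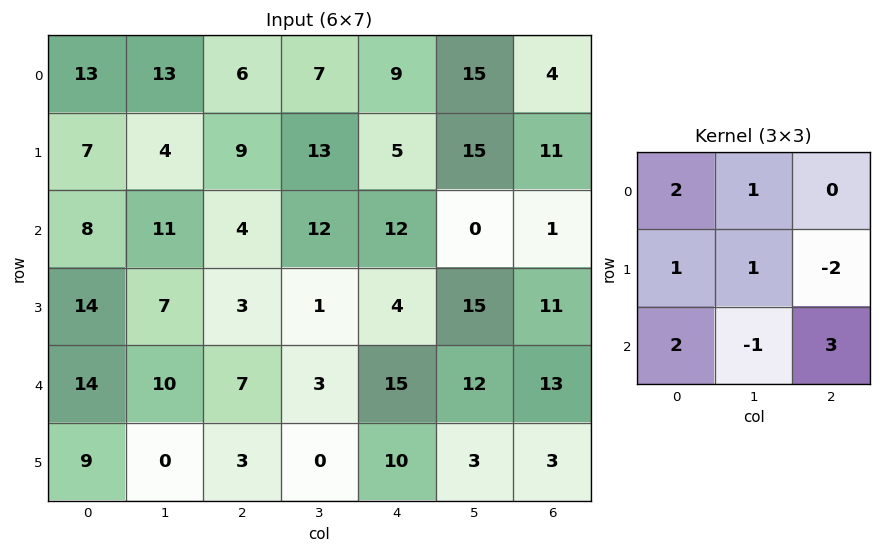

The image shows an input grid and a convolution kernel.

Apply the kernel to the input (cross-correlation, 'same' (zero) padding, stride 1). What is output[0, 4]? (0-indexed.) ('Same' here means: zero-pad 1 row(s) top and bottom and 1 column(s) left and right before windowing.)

52

The receptive field on the zero-padded input at this output position is [0 0 0 / 7 9 15 / 13 5 15]. Elementwise product with the kernel and sum: 0·2 + 0·1 + 7·1 + 9·1 + 15·-2 + 13·2 + 5·-1 + 15·3.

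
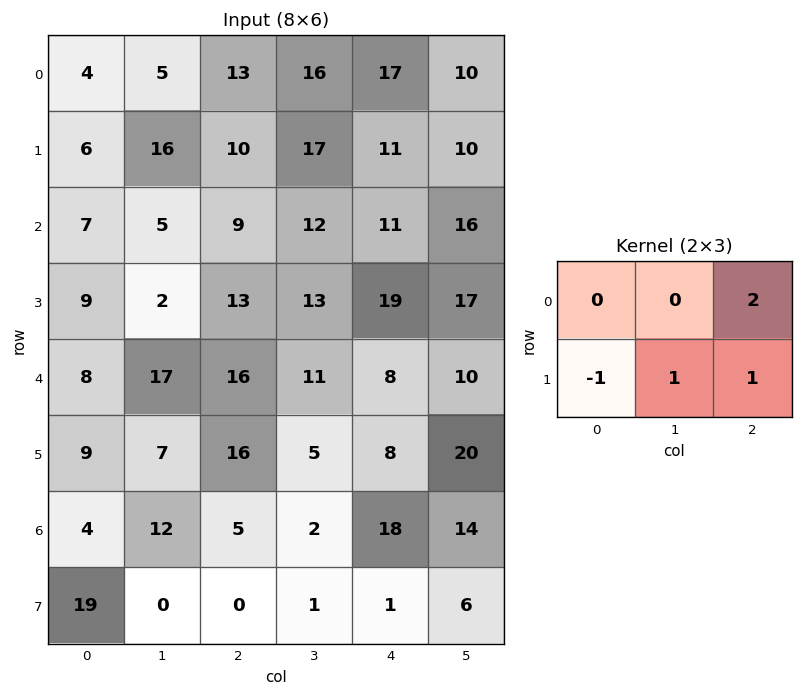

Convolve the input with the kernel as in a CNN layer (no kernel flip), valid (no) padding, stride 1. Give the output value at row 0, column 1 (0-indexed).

43

The receptive field on the input at this output position is [5 13 16 / 16 10 17]. Elementwise product with the kernel and sum: 16·2 + 16·-1 + 10·1 + 17·1.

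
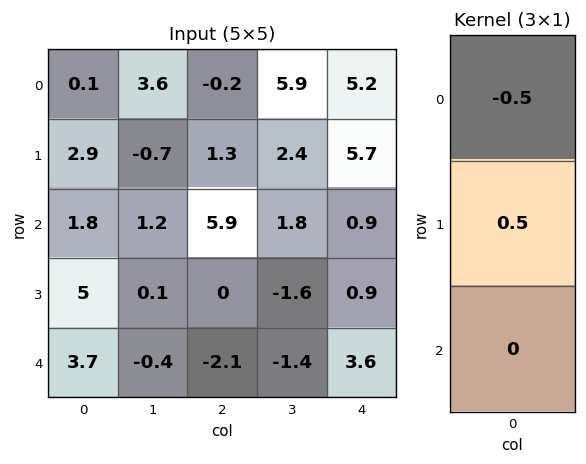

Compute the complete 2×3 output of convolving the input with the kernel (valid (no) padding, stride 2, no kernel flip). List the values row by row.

1.4 0.75 0.25
1.6 -2.95 0

Output[0,0]: The receptive field on the input at this output position is [0.1 / 2.9 / 1.8]. Elementwise product with the kernel and sum: 0.1·-0.5 + 2.9·0.5.
Output[0,1]: The receptive field on the input at this output position is [-0.2 / 1.3 / 5.9]. Elementwise product with the kernel and sum: -0.2·-0.5 + 1.3·0.5.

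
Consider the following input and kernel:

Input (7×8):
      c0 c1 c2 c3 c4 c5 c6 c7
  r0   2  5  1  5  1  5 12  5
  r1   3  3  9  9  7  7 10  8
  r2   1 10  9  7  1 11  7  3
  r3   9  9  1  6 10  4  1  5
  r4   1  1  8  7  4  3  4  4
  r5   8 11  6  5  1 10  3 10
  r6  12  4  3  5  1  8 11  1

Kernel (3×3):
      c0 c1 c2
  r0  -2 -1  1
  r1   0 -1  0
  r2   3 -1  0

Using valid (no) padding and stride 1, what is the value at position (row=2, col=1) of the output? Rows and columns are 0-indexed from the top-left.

The receptive field on the input at this output position is [10 9 7 / 9 1 6 / 1 8 7]. Elementwise product with the kernel and sum: 10·-2 + 9·-1 + 7·1 + 1·-1 + 1·3 + 8·-1.

-28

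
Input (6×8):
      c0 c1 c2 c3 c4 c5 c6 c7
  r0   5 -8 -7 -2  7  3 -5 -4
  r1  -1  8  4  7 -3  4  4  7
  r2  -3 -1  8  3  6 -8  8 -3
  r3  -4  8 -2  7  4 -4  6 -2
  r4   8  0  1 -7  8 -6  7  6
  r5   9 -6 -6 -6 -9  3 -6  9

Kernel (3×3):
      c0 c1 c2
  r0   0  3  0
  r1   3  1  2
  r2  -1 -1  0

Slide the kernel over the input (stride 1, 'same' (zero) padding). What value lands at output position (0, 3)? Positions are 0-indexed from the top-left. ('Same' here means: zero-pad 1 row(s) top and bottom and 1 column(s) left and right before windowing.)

The receptive field on the zero-padded input at this output position is [0 0 0 / -7 -2 7 / 4 7 -3]. Elementwise product with the kernel and sum: 0·3 + -7·3 + -2·1 + 7·2 + 4·-1 + 7·-1.

-20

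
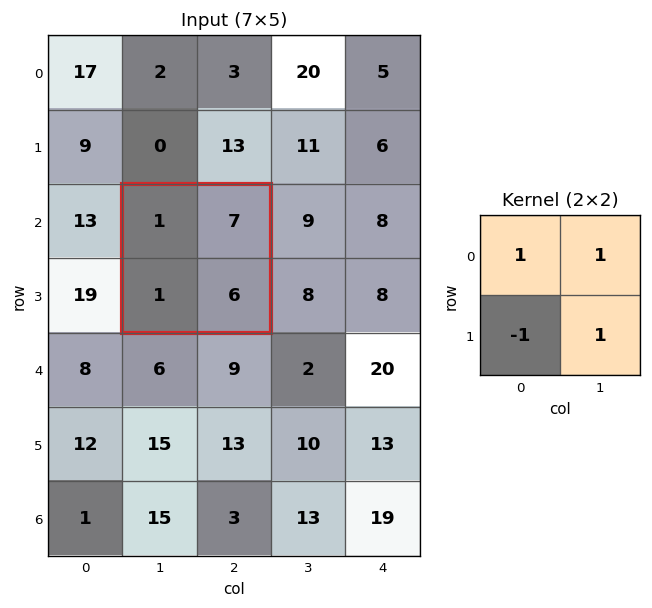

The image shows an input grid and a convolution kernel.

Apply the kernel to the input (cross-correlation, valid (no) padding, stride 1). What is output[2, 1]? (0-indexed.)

The receptive field on the input at this output position is [1 7 / 1 6]. Elementwise product with the kernel and sum: 1·1 + 7·1 + 1·-1 + 6·1.

13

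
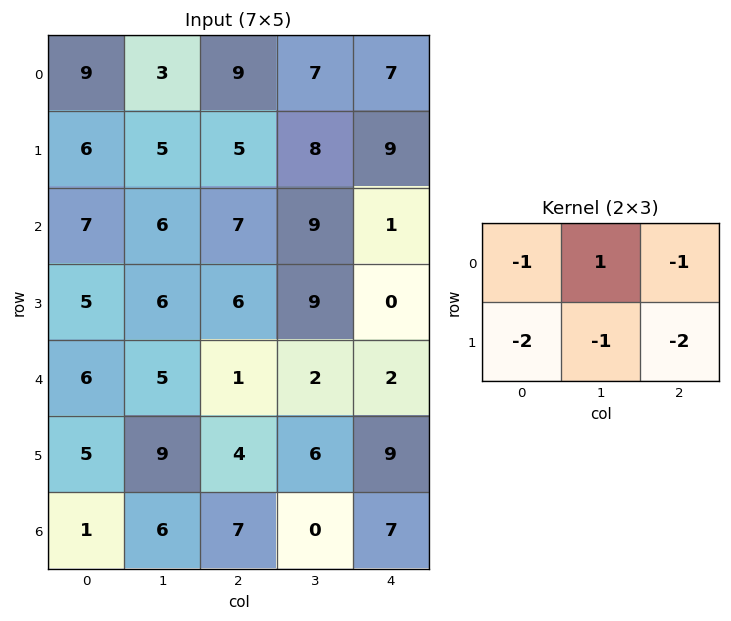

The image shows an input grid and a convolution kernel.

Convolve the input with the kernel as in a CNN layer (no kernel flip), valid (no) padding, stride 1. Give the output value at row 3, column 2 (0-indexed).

The receptive field on the input at this output position is [6 9 0 / 1 2 2]. Elementwise product with the kernel and sum: 6·-1 + 9·1 + 0·-1 + 1·-2 + 2·-1 + 2·-2.

-5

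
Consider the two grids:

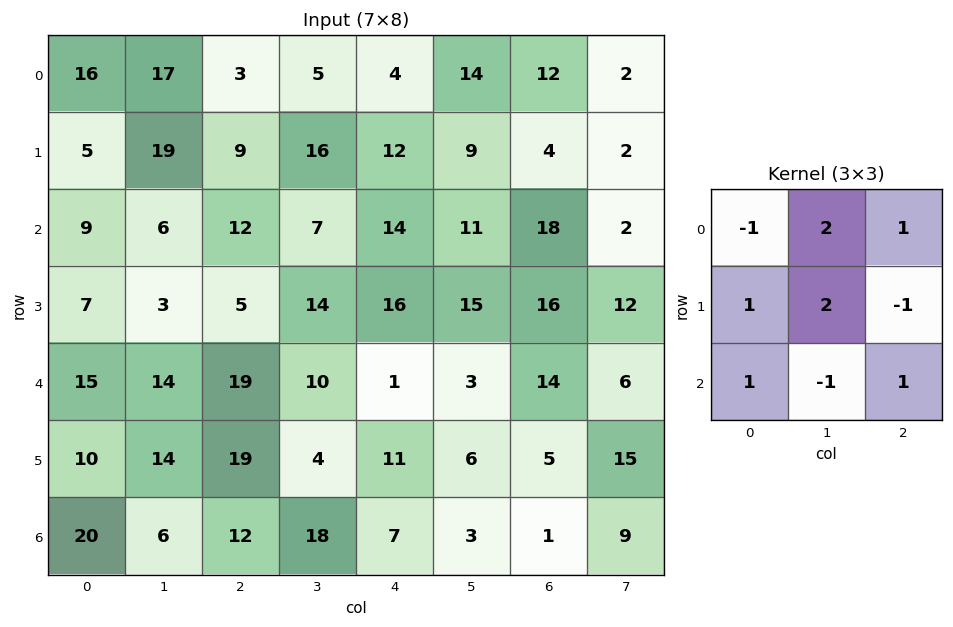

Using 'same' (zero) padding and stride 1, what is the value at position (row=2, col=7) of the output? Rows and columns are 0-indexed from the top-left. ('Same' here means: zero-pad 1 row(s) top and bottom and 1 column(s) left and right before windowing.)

26

The receptive field on the zero-padded input at this output position is [4 2 0 / 18 2 0 / 16 12 0]. Elementwise product with the kernel and sum: 4·-1 + 2·2 + 0·1 + 18·1 + 2·2 + 0·-1 + 16·1 + 12·-1 + 0·1.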